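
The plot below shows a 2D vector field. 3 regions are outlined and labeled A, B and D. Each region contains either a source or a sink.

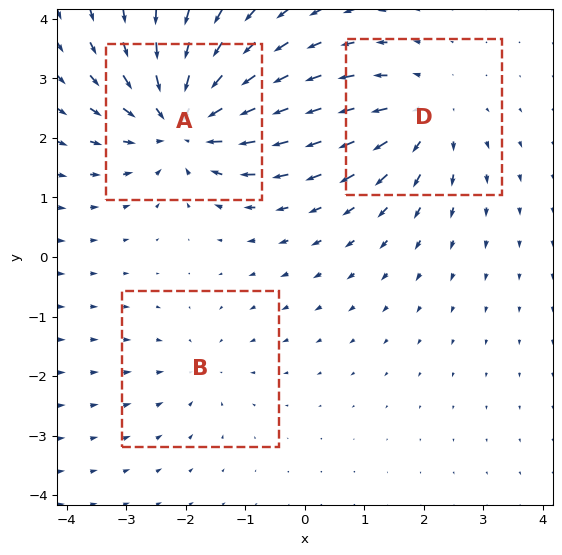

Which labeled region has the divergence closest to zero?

B

Divergence at each region's feature centre — A: about -5, B: about -2, D: about +3. Region B is closest to zero.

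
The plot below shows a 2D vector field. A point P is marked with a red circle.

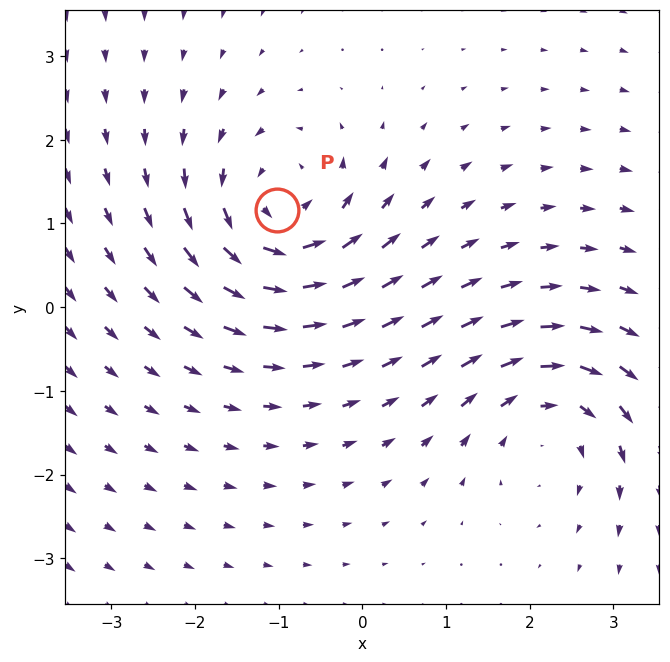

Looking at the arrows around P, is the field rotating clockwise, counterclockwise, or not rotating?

counterclockwise

Near P at (-1.0, 1.2) the arrows circulate counterclockwise. The curl (z-component) there is about +5; positive curl means counterclockwise rotation.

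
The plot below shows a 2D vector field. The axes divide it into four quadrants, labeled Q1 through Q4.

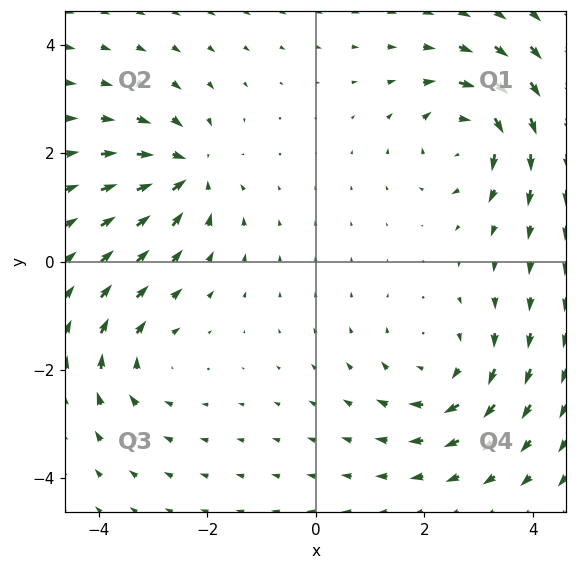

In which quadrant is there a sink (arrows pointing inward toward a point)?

The sink sits at approximately (-2.4, 1.6), which lies in quadrant Q2. The divergence there is about -5, negative as expected for a sink.

Q2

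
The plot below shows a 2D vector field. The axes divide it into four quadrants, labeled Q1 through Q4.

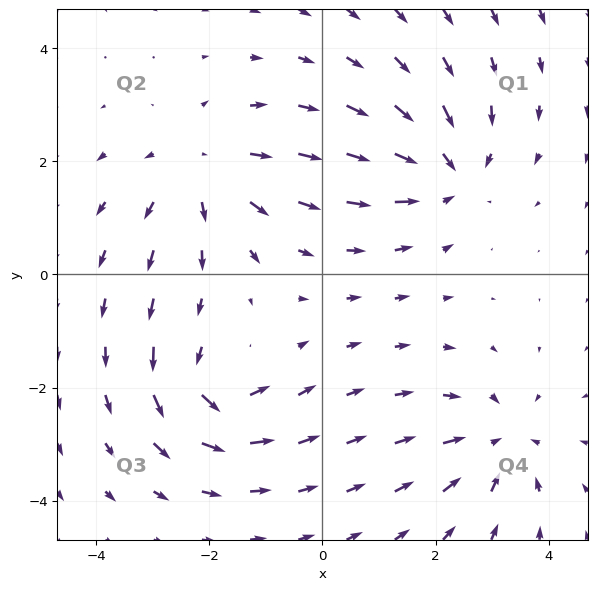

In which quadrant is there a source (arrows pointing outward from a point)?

The source sits at approximately (-2.1, 1.9), which lies in quadrant Q2. The divergence there is about +3, positive as expected for a source.

Q2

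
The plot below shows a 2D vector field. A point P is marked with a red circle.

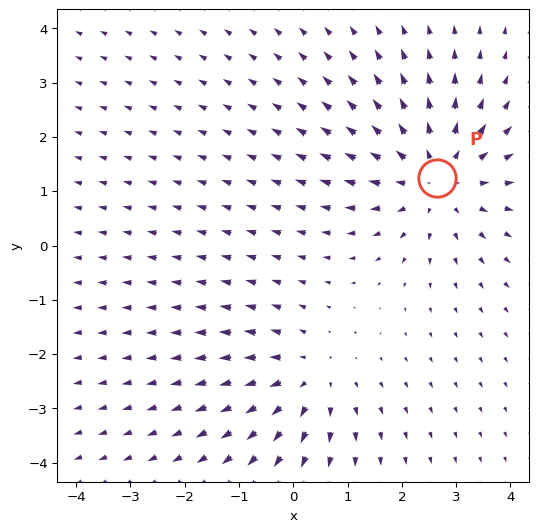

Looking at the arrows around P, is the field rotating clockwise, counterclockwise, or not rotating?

not rotating

Near P at (2.6, 1.2) the arrows show no circulation. The curl there is ≈0.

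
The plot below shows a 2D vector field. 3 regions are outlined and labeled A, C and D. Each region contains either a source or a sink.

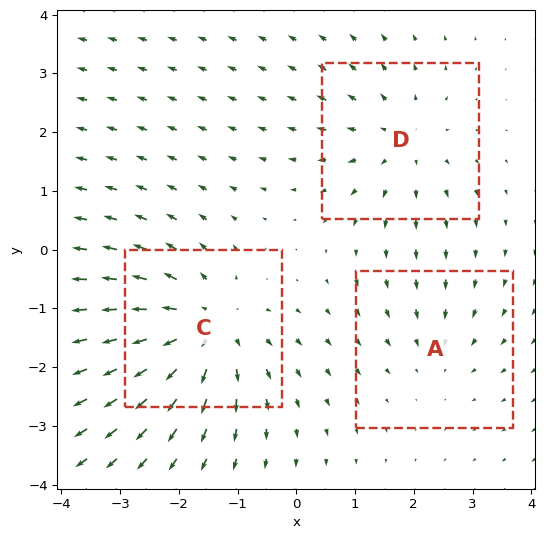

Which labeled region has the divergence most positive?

Divergence at each region's feature centre — A: about -2, C: about +4, D: about +3. Region C is most positive.

C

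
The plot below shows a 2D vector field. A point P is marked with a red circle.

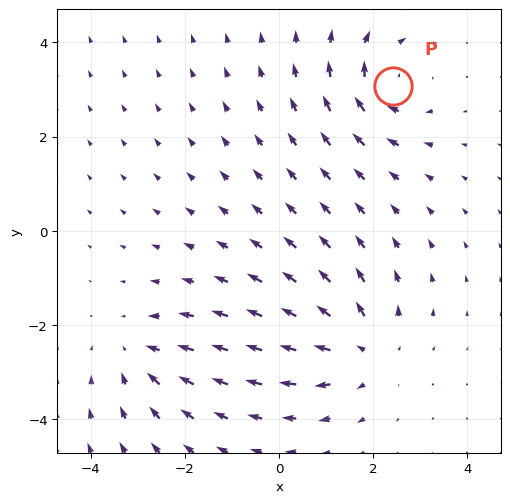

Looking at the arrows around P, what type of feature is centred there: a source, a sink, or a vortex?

vortex

At P (2.4, 3.1) the arrows circulate clockwise. Divergence ≈0, curl about -5 — near-zero divergence with nonzero curl is a vortex.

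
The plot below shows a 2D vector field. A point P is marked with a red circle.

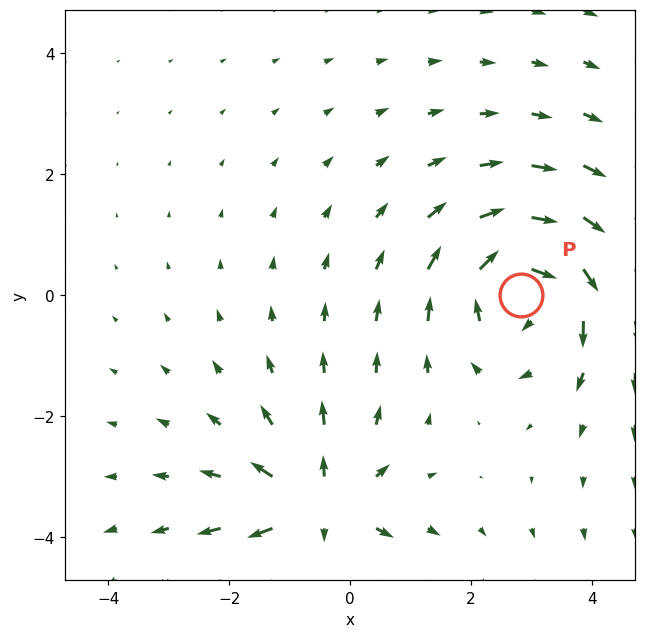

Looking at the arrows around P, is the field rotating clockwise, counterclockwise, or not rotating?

Near P at (2.8, 0.0) the arrows circulate clockwise. The curl (z-component) there is about -5; negative curl means clockwise rotation.

clockwise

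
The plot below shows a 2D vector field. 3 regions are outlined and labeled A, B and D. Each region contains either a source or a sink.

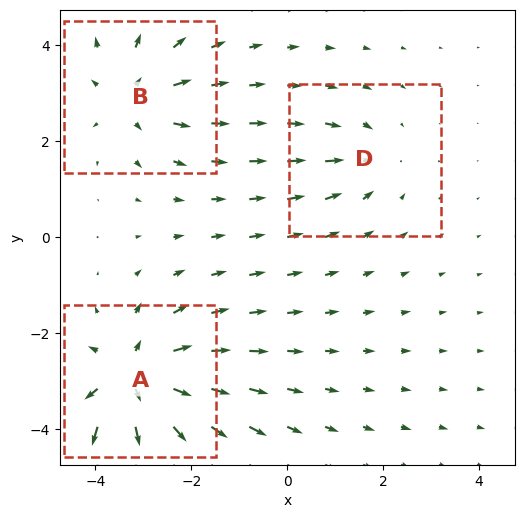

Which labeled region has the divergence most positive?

Divergence at each region's feature centre — A: about +5, B: about +3, D: about -2. Region A is most positive.

A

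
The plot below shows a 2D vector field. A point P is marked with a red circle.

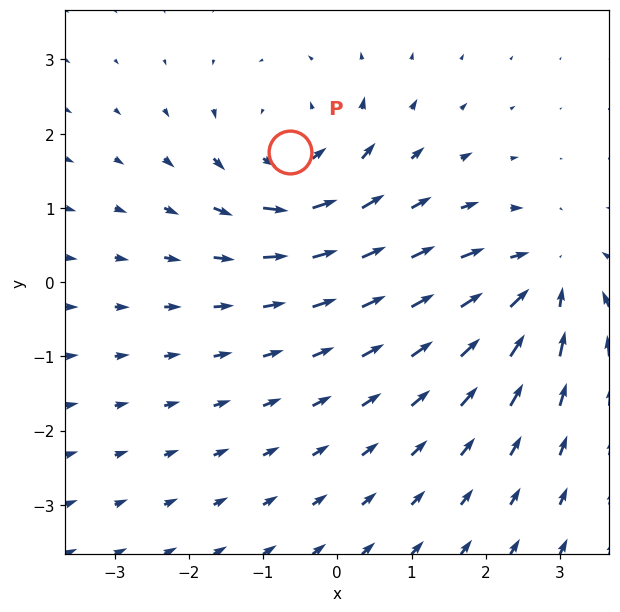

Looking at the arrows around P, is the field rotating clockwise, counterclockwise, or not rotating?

Near P at (-0.6, 1.7) the arrows circulate counterclockwise. The curl (z-component) there is about +3; positive curl means counterclockwise rotation.

counterclockwise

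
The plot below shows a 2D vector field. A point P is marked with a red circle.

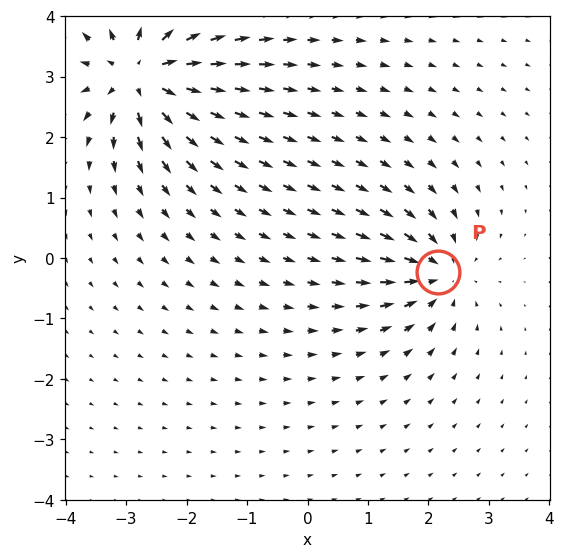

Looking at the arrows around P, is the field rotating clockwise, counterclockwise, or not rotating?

Near P at (2.2, -0.2) the arrows show no circulation. The curl there is ≈0.

not rotating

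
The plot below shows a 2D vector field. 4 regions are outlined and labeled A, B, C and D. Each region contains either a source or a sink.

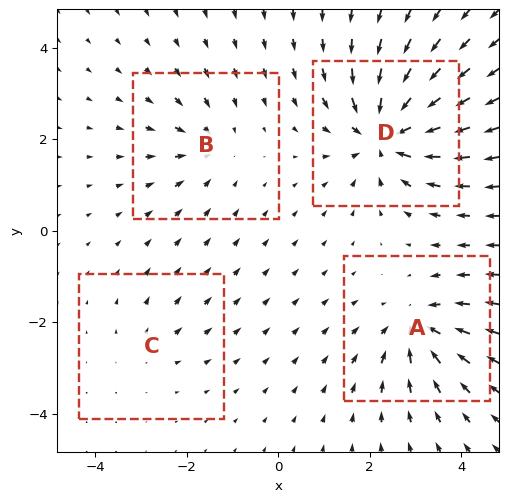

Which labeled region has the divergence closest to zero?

Divergence at each region's feature centre — A: about -6, B: about -4, C: about +2, D: about -8. Region C is closest to zero.

C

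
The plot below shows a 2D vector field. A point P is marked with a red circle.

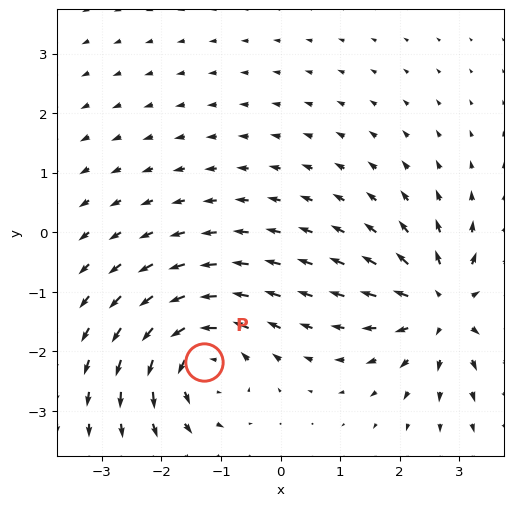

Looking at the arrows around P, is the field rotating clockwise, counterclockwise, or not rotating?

Near P at (-1.3, -2.2) the arrows circulate counterclockwise. The curl (z-component) there is about +4; positive curl means counterclockwise rotation.

counterclockwise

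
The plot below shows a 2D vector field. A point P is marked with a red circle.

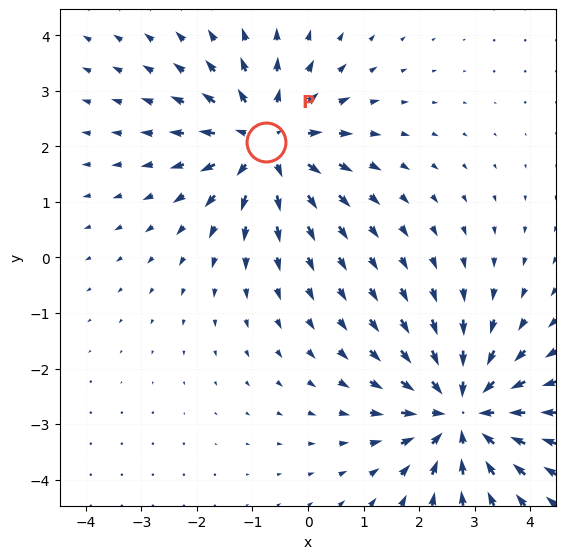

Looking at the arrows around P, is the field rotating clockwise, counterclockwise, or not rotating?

not rotating

Near P at (-0.8, 2.1) the arrows show no circulation. The curl there is ≈0.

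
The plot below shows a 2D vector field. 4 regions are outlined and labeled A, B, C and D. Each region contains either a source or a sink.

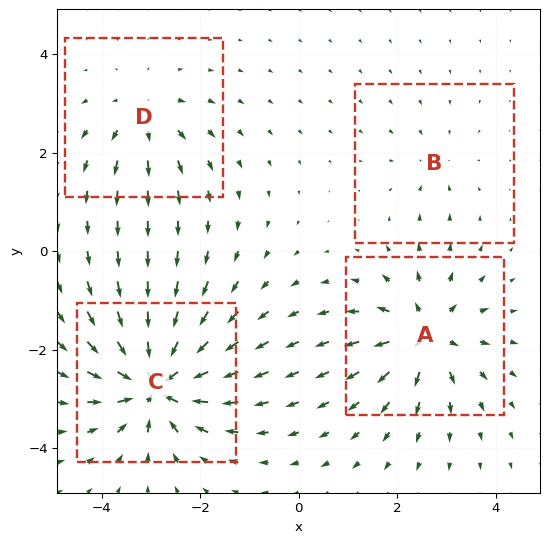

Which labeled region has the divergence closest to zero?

Divergence at each region's feature centre — A: about +6, B: about -3, C: about -9, D: about +4. Region B is closest to zero.

B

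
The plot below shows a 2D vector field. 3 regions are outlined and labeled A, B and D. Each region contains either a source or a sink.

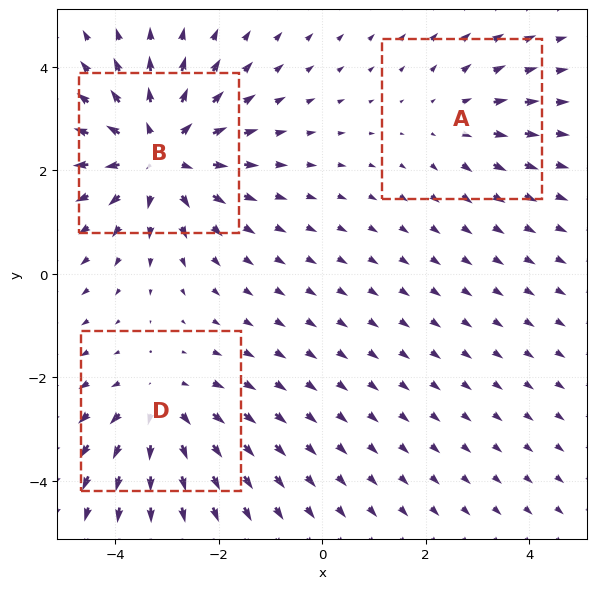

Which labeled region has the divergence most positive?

Divergence at each region's feature centre — A: about +2, B: about +4, D: about +3. Region B is most positive.

B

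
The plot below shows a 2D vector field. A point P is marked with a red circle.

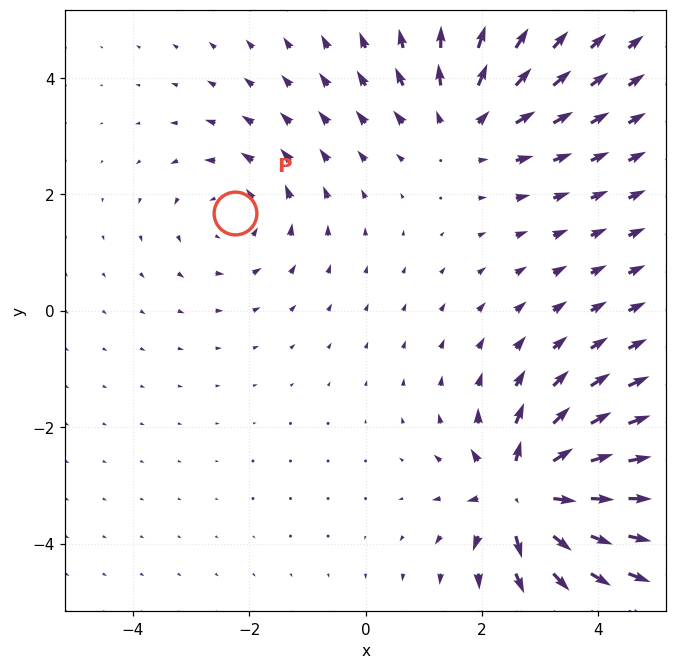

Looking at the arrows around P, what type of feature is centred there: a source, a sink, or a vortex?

At P (-2.2, 1.7) the arrows circulate counterclockwise. Divergence ≈0, curl about +3 — near-zero divergence with nonzero curl is a vortex.

vortex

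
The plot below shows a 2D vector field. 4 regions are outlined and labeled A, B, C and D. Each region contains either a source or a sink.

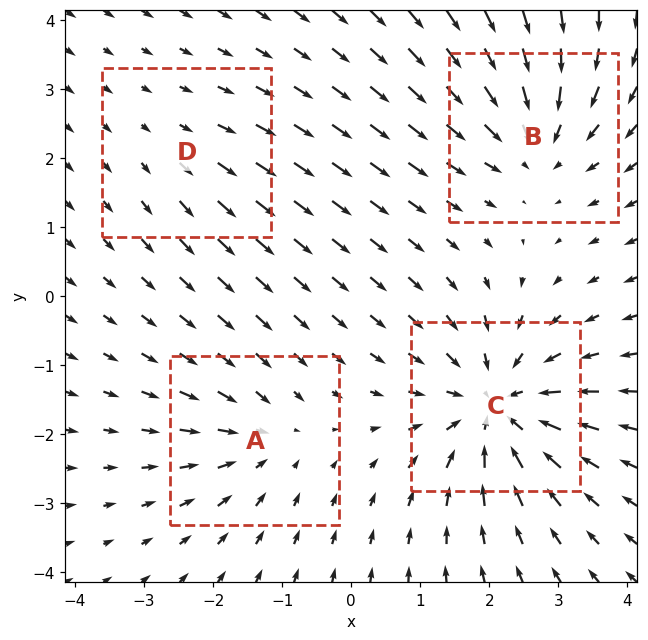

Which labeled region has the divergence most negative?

Divergence at each region's feature centre — A: about -3, B: about -5, C: about -7, D: about +2. Region C is most negative.

C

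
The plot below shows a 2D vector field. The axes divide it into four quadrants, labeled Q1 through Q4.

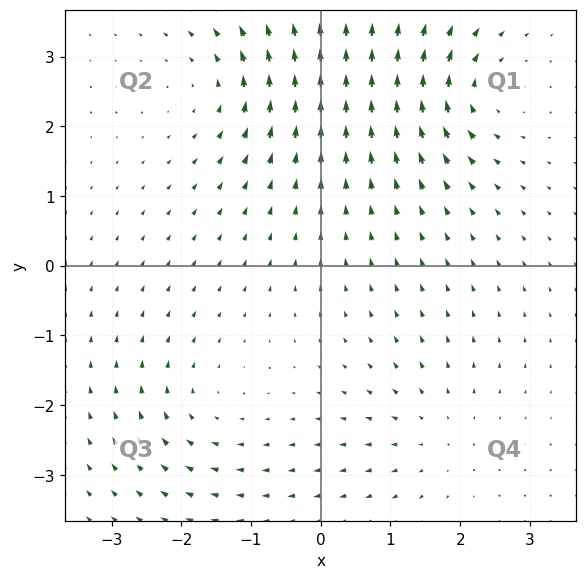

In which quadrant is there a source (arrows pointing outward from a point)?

The source sits at approximately (1.7, -2.4), which lies in quadrant Q4. The divergence there is about +3, positive as expected for a source.

Q4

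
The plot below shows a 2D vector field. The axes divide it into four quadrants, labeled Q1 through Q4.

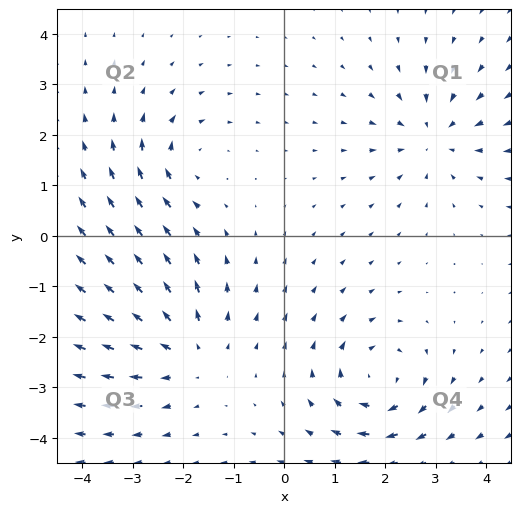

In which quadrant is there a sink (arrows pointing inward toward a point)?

Q1

The sink sits at approximately (3.0, 2.0), which lies in quadrant Q1. The divergence there is about -3, negative as expected for a sink.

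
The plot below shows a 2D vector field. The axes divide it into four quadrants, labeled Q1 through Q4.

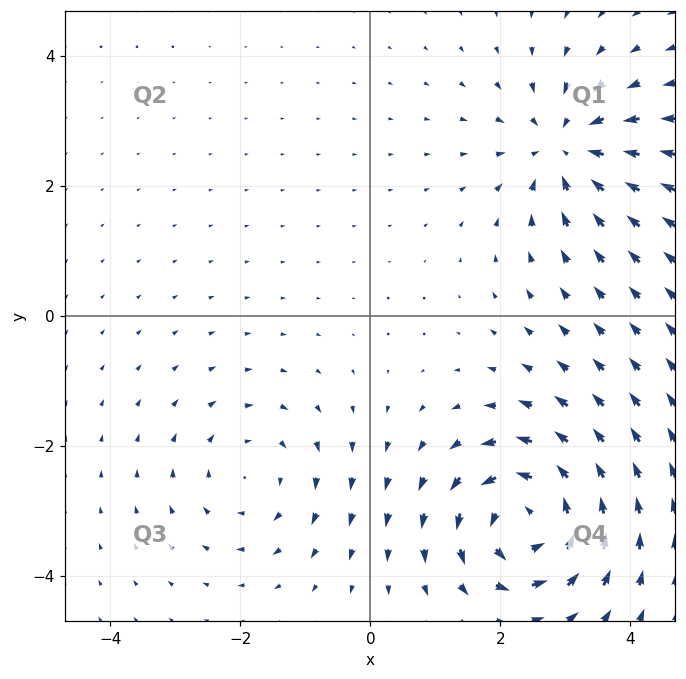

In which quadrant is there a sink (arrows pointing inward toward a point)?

The sink sits at approximately (3.0, 2.6), which lies in quadrant Q1. The divergence there is about -4, negative as expected for a sink.

Q1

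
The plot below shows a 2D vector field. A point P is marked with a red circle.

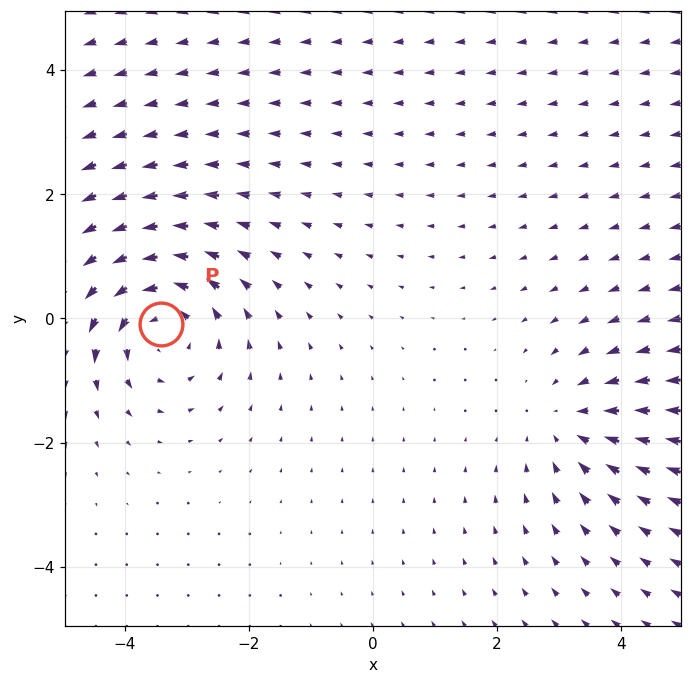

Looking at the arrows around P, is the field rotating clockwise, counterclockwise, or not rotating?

counterclockwise

Near P at (-3.4, -0.1) the arrows circulate counterclockwise. The curl (z-component) there is about +4; positive curl means counterclockwise rotation.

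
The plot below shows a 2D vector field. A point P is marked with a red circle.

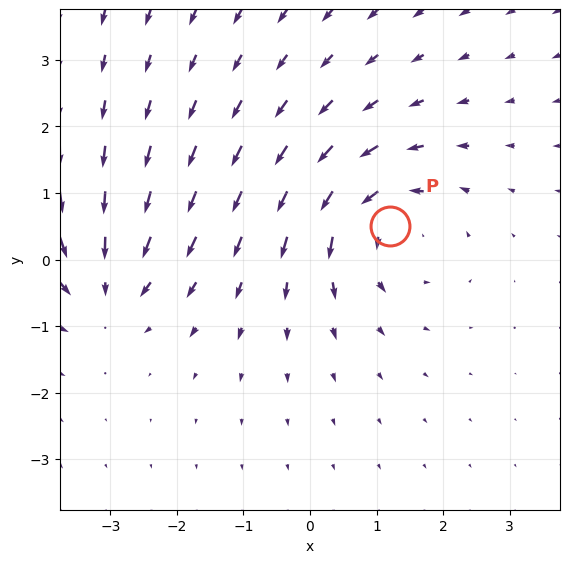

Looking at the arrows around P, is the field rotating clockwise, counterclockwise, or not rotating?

counterclockwise

Near P at (1.2, 0.5) the arrows circulate counterclockwise. The curl (z-component) there is about +5; positive curl means counterclockwise rotation.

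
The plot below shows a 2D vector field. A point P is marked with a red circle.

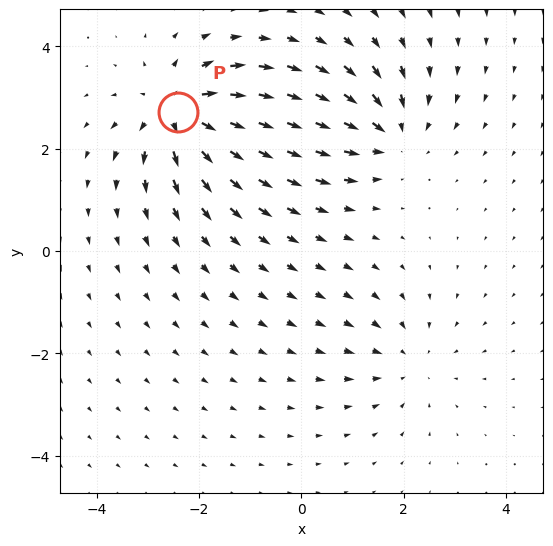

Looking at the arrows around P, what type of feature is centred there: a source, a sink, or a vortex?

source

At P (-2.4, 2.7) the arrows spread outward. Divergence about +6, curl ≈0 — positive divergence with near-zero curl is a source.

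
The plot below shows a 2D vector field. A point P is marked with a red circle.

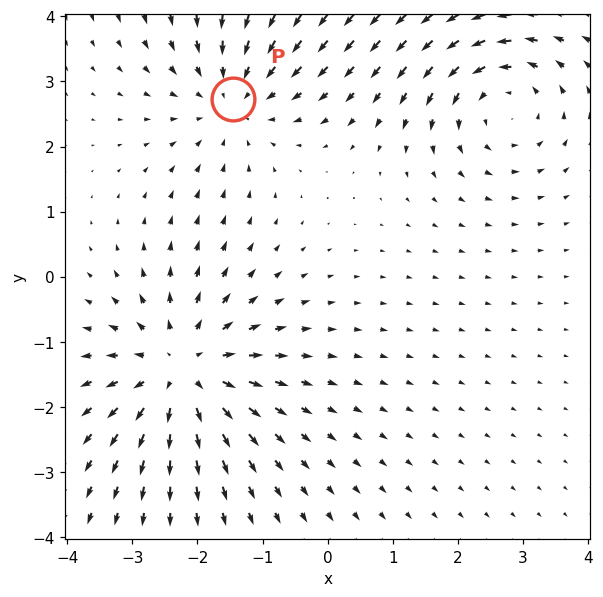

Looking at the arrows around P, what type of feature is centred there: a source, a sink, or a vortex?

At P (-1.5, 2.7) the arrows converge inward. Divergence about -3, curl ≈0 — negative divergence with near-zero curl is a sink.

sink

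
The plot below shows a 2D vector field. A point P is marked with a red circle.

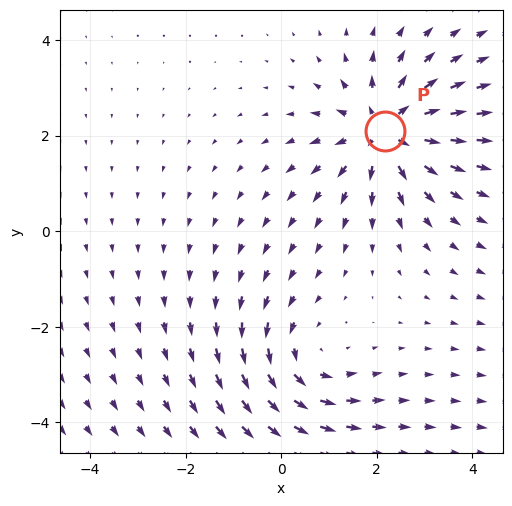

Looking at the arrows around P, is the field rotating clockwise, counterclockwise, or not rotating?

not rotating

Near P at (2.2, 2.1) the arrows show no circulation. The curl there is ≈0.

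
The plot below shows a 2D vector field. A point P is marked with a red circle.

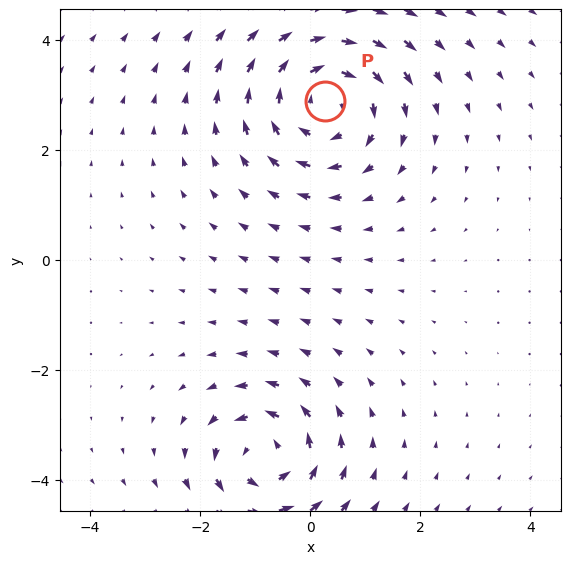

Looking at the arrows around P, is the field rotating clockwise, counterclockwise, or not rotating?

Near P at (0.3, 2.9) the arrows circulate clockwise. The curl (z-component) there is about -4; negative curl means clockwise rotation.

clockwise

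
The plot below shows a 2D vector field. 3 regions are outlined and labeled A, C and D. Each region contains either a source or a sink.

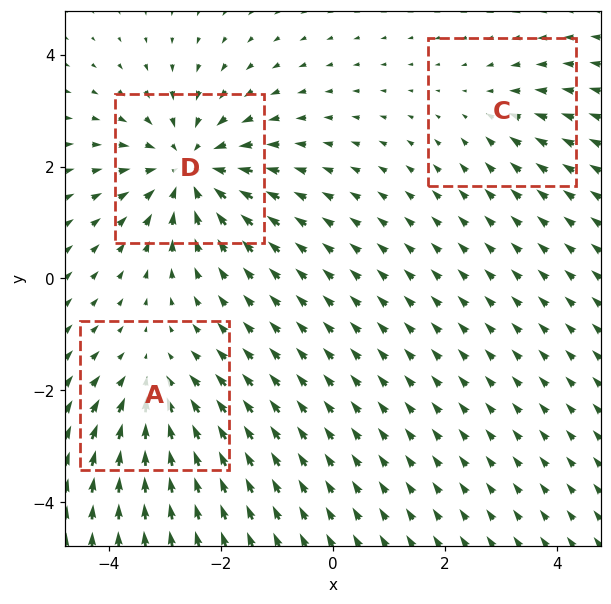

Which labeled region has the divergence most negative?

Divergence at each region's feature centre — A: about -3, C: about -2, D: about -5. Region D is most negative.

D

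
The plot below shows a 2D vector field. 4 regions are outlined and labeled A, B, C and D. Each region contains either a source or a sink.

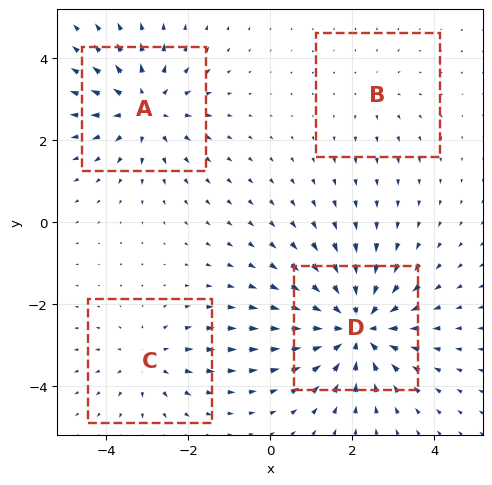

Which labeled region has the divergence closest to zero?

B

Divergence at each region's feature centre — A: about +4, B: about +2, C: about +3, D: about -6. Region B is closest to zero.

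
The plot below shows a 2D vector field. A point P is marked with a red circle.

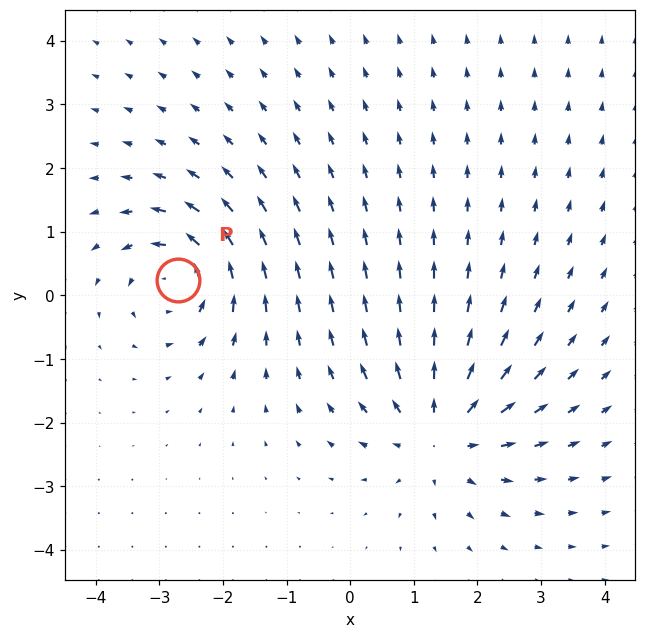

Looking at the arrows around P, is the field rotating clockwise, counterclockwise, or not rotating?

counterclockwise

Near P at (-2.7, 0.2) the arrows circulate counterclockwise. The curl (z-component) there is about +6; positive curl means counterclockwise rotation.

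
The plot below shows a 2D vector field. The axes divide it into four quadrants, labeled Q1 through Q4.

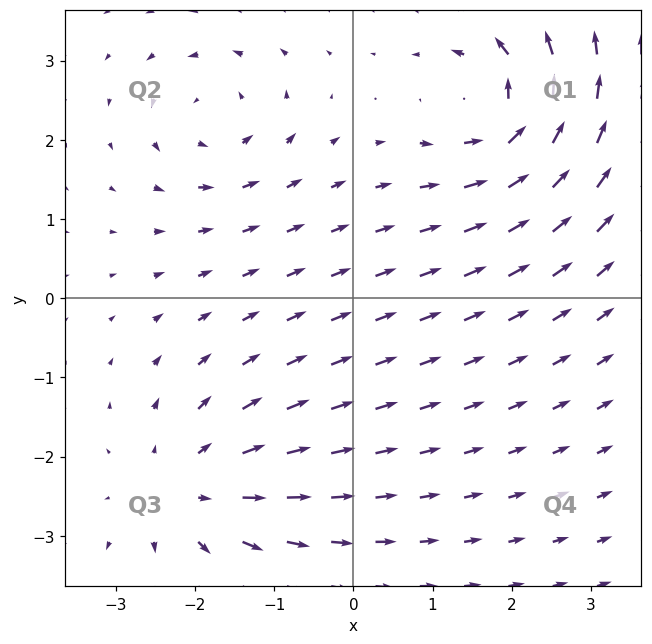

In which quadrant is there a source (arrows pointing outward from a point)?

The source sits at approximately (-2.1, -2.5), which lies in quadrant Q3. The divergence there is about +4, positive as expected for a source.

Q3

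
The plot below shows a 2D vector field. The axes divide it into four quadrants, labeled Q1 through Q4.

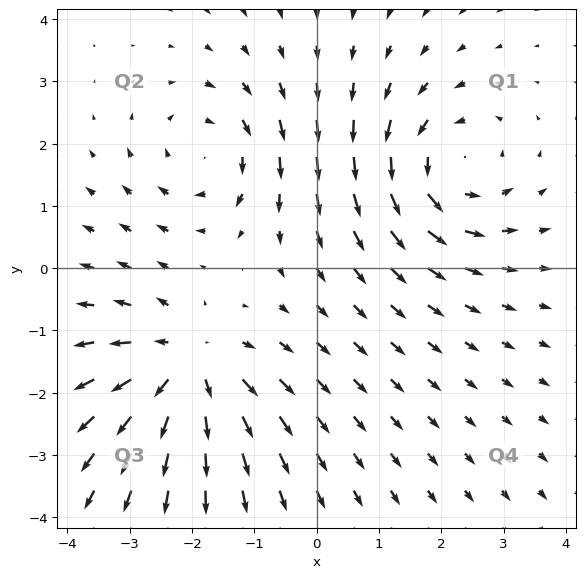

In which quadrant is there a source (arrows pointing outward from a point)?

Q3

The source sits at approximately (-2.1, -1.6), which lies in quadrant Q3. The divergence there is about +4, positive as expected for a source.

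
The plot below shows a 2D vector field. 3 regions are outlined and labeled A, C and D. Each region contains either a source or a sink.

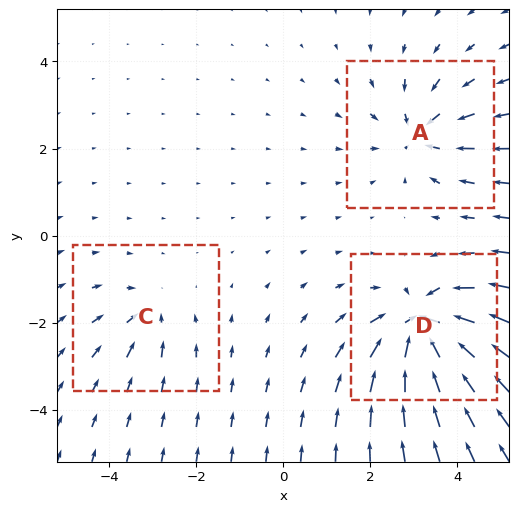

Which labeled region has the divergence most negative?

D

Divergence at each region's feature centre — A: about -4, C: about -3, D: about -6. Region D is most negative.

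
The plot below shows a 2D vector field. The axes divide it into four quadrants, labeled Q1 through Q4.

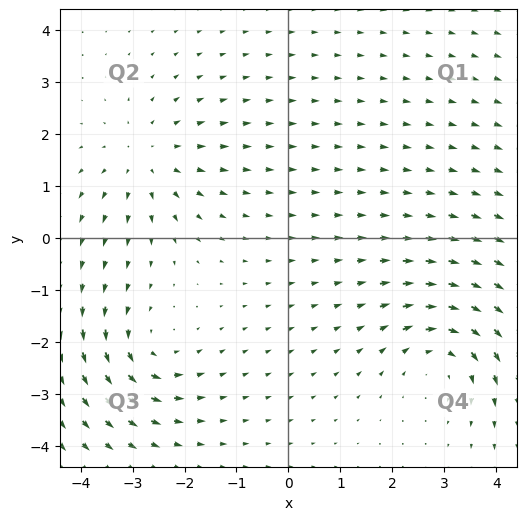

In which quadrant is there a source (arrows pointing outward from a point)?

Q2

The source sits at approximately (-2.7, 1.5), which lies in quadrant Q2. The divergence there is about +2, positive as expected for a source.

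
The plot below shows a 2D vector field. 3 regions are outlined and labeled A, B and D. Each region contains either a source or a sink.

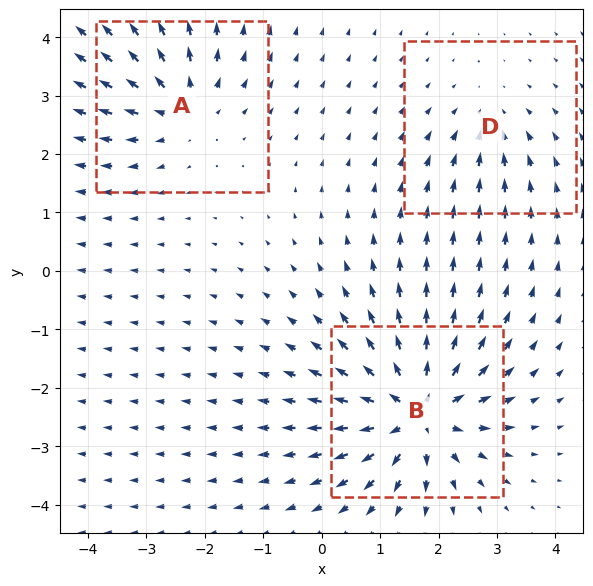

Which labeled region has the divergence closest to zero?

Divergence at each region's feature centre — A: about +4, B: about +6, D: about -2. Region D is closest to zero.

D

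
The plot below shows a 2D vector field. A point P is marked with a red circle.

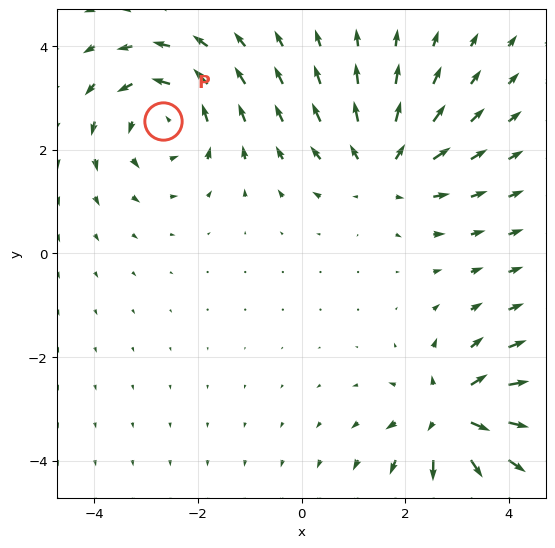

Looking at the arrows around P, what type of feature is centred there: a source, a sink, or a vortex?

At P (-2.7, 2.6) the arrows circulate counterclockwise. Divergence ≈0, curl about +5 — near-zero divergence with nonzero curl is a vortex.

vortex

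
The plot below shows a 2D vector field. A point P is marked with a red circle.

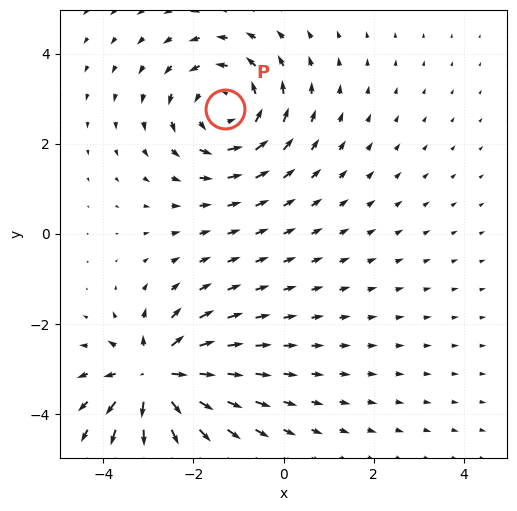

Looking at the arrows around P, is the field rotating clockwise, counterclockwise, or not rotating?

counterclockwise

Near P at (-1.3, 2.8) the arrows circulate counterclockwise. The curl (z-component) there is about +4; positive curl means counterclockwise rotation.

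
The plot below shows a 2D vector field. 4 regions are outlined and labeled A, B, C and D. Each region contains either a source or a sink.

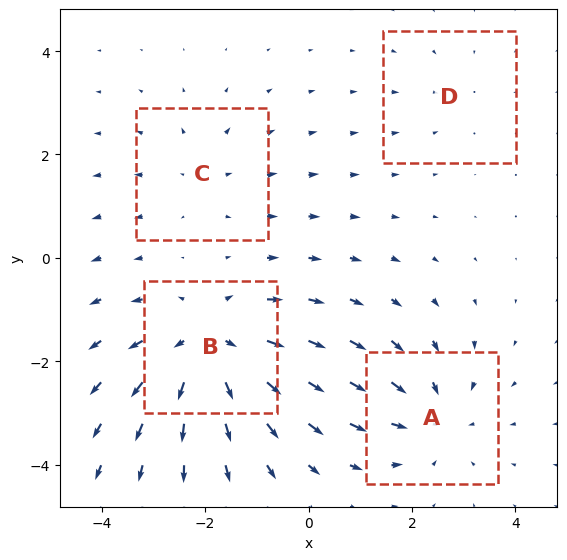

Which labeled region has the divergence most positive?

B

Divergence at each region's feature centre — A: about -4, B: about +6, C: about +3, D: about -2. Region B is most positive.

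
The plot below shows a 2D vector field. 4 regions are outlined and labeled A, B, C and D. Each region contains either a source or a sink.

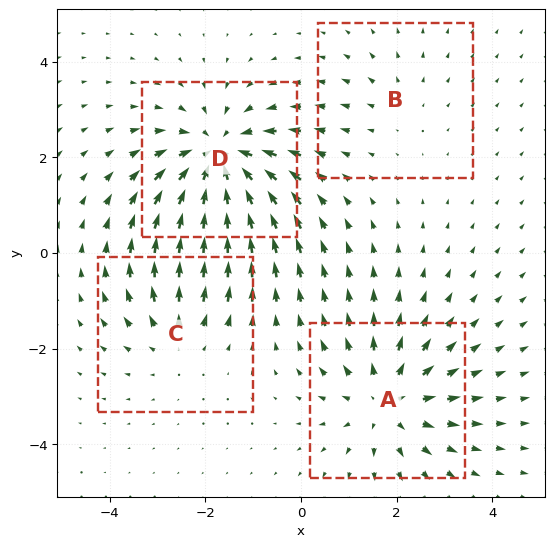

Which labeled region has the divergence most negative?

D

Divergence at each region's feature centre — A: about +4, B: about +2, C: about +3, D: about -6. Region D is most negative.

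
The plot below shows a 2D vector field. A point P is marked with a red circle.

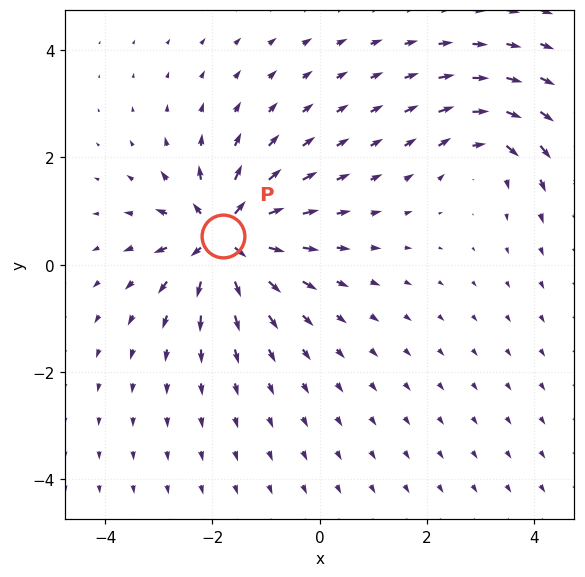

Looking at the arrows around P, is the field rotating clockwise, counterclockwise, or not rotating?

Near P at (-1.8, 0.5) the arrows show no circulation. The curl there is ≈0.

not rotating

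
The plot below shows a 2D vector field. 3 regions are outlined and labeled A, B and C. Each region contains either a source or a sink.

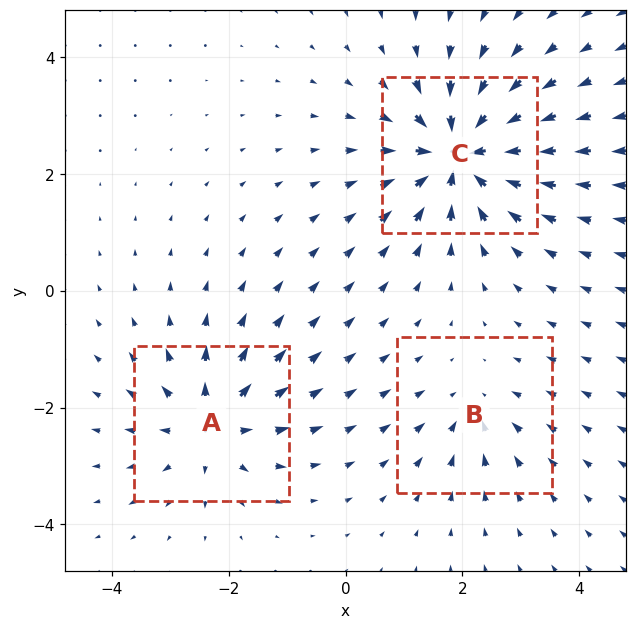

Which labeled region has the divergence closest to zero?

Divergence at each region's feature centre — A: about +4, B: about -2, C: about -6. Region B is closest to zero.

B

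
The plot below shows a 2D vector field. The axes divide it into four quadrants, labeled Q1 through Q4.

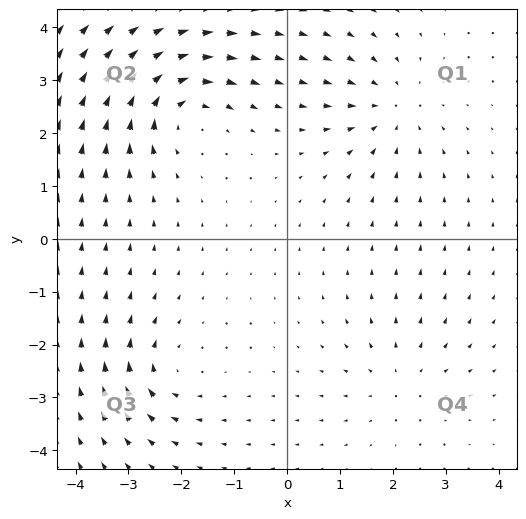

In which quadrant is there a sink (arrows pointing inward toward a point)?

Q1

The sink sits at approximately (2.0, 2.5), which lies in quadrant Q1. The divergence there is about -3, negative as expected for a sink.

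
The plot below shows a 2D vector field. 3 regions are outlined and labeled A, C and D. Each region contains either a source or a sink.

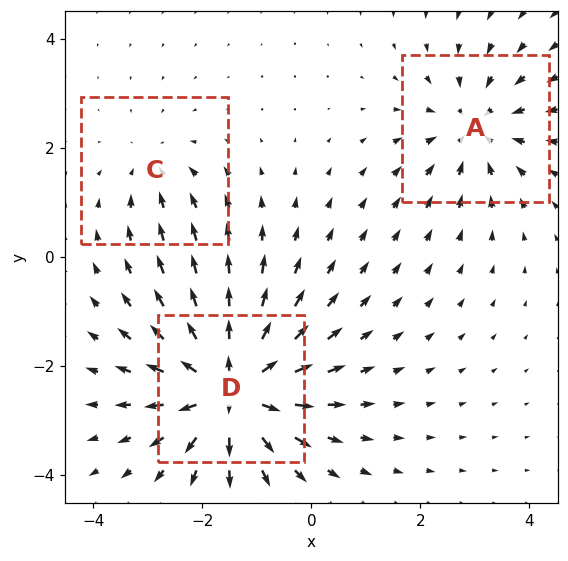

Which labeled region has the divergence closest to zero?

Divergence at each region's feature centre — A: about -3, C: about -2, D: about +5. Region C is closest to zero.

C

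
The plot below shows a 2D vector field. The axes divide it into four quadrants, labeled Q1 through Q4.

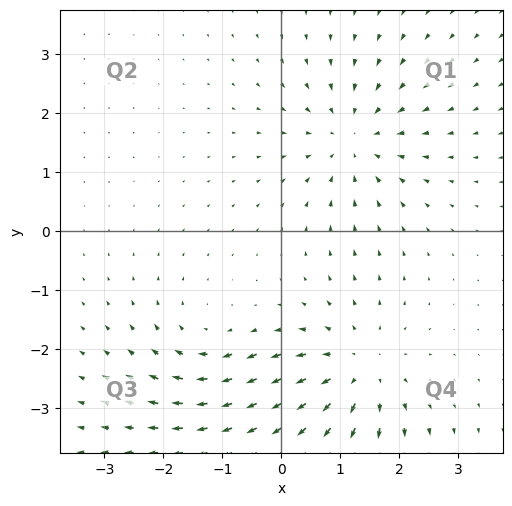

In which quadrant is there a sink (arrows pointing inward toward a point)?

Q1

The sink sits at approximately (1.2, 1.6), which lies in quadrant Q1. The divergence there is about -3, negative as expected for a sink.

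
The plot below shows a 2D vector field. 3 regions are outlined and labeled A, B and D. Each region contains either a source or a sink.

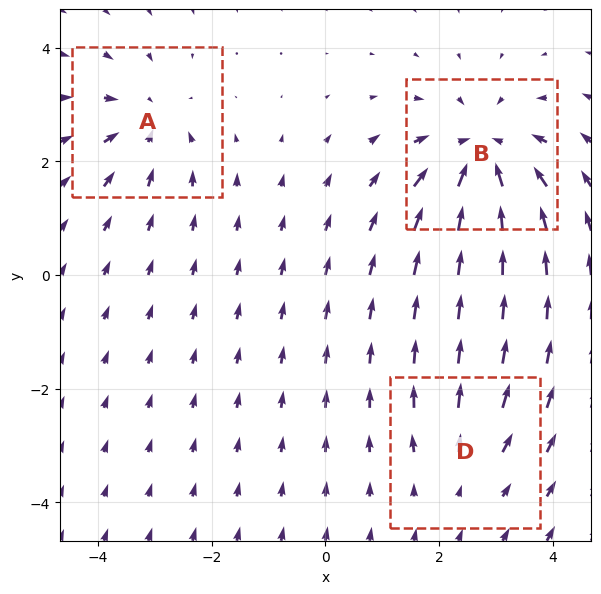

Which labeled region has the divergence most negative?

B

Divergence at each region's feature centre — A: about -4, B: about -6, D: about +2. Region B is most negative.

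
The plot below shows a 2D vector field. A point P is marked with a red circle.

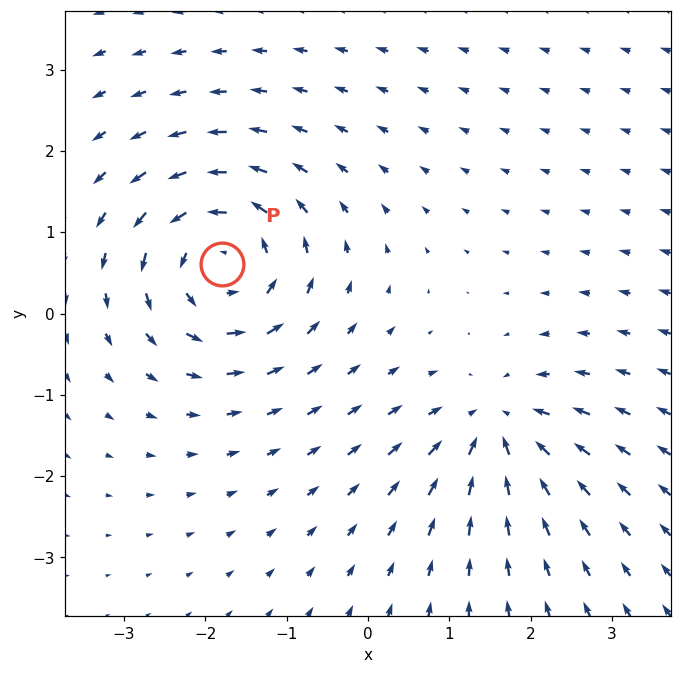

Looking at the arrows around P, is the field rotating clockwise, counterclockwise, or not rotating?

counterclockwise

Near P at (-1.8, 0.6) the arrows circulate counterclockwise. The curl (z-component) there is about +6; positive curl means counterclockwise rotation.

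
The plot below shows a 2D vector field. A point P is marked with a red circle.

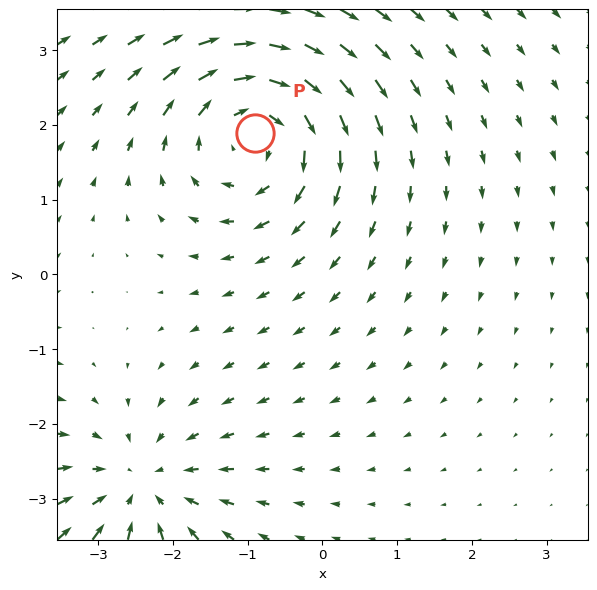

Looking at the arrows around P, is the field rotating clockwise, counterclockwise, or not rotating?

clockwise

Near P at (-0.9, 1.9) the arrows circulate clockwise. The curl (z-component) there is about -5; negative curl means clockwise rotation.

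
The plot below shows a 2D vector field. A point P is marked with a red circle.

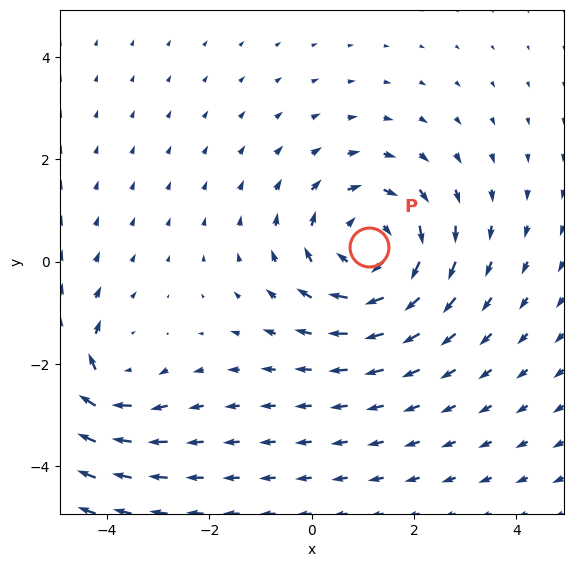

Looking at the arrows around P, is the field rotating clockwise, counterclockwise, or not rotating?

clockwise

Near P at (1.1, 0.3) the arrows circulate clockwise. The curl (z-component) there is about -4; negative curl means clockwise rotation.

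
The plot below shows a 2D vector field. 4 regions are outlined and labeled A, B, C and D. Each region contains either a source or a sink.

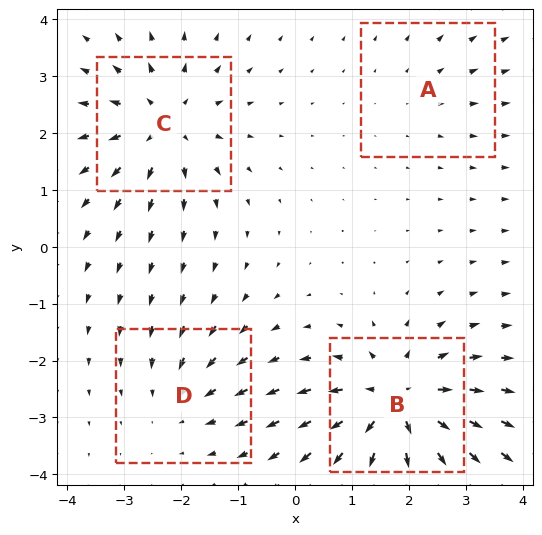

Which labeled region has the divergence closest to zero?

A

Divergence at each region's feature centre — A: about +2, B: about +7, C: about +5, D: about -3. Region A is closest to zero.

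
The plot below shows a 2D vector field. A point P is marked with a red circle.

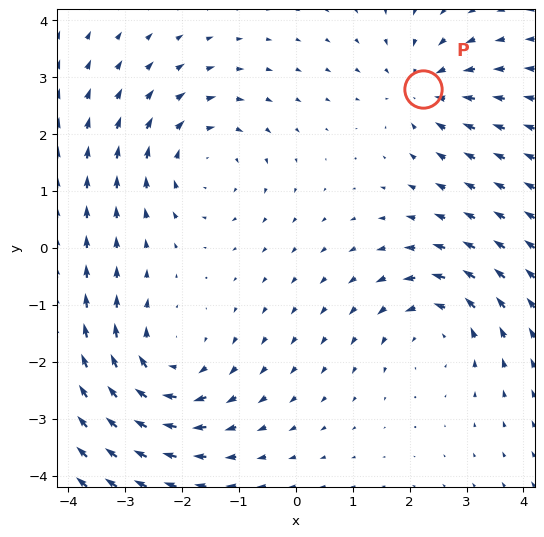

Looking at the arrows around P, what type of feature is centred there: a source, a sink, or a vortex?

At P (2.2, 2.8) the arrows converge inward. Divergence about -3, curl ≈0 — negative divergence with near-zero curl is a sink.

sink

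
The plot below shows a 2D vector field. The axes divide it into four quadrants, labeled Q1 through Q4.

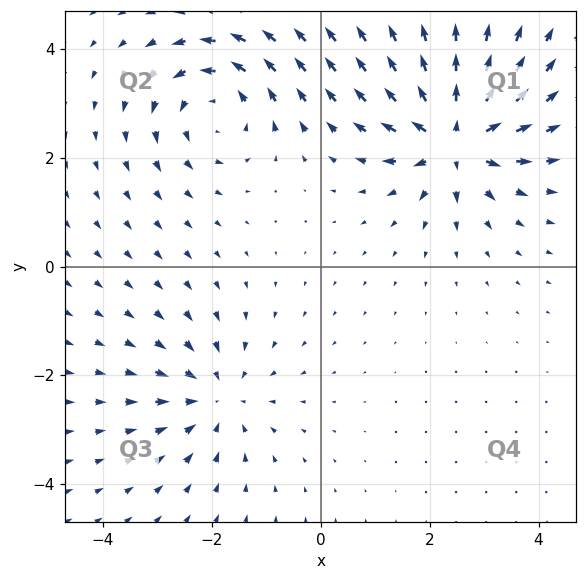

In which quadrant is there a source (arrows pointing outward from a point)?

The source sits at approximately (2.5, 2.4), which lies in quadrant Q1. The divergence there is about +6, positive as expected for a source.

Q1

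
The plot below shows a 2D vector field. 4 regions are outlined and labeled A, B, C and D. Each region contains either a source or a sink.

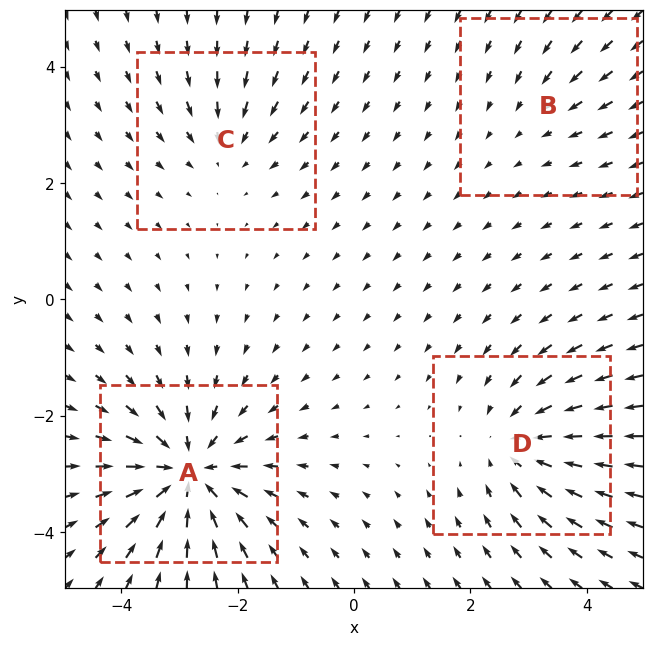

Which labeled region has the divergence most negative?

Divergence at each region's feature centre — A: about -7, B: about -2, C: about -3, D: about -5. Region A is most negative.

A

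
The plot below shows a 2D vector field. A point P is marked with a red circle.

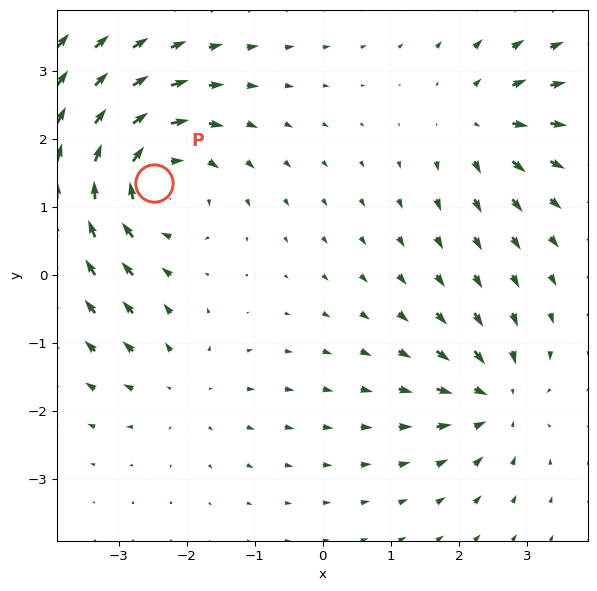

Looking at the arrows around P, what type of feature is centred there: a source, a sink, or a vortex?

vortex

At P (-2.5, 1.3) the arrows circulate clockwise. Divergence ≈0, curl about -5 — near-zero divergence with nonzero curl is a vortex.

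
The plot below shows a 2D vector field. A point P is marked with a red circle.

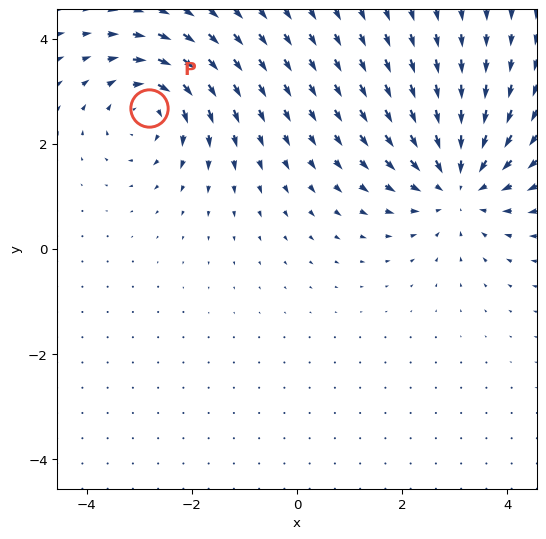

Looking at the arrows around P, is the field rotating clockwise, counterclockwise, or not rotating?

clockwise

Near P at (-2.8, 2.7) the arrows circulate clockwise. The curl (z-component) there is about -4; negative curl means clockwise rotation.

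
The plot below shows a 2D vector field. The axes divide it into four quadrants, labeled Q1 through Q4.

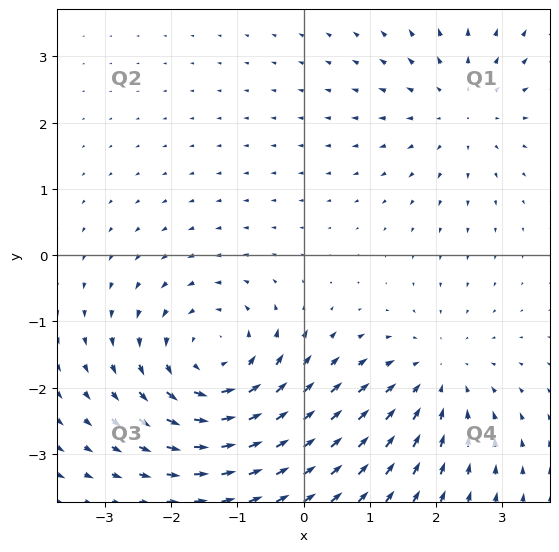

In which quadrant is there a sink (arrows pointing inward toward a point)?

The sink sits at approximately (2.0, -1.8), which lies in quadrant Q4. The divergence there is about -3, negative as expected for a sink.

Q4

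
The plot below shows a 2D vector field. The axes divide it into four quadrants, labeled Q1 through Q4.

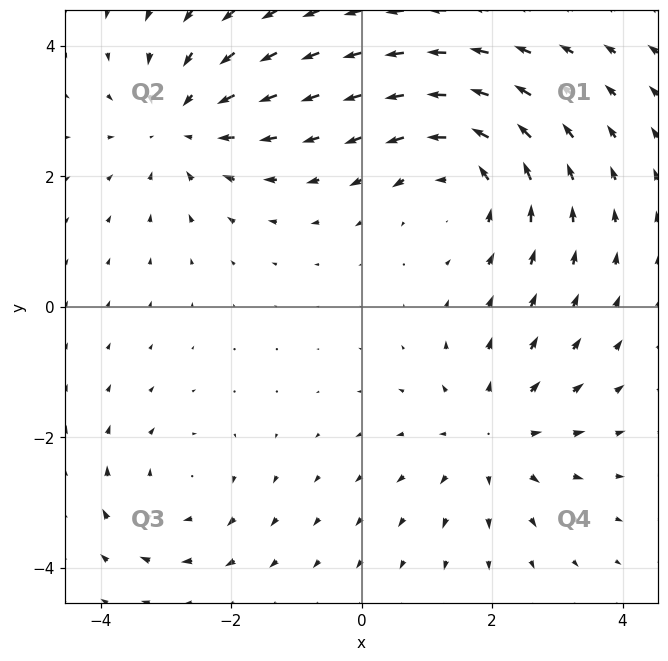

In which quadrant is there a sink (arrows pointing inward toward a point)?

Q2

The sink sits at approximately (-2.8, 2.8), which lies in quadrant Q2. The divergence there is about -3, negative as expected for a sink.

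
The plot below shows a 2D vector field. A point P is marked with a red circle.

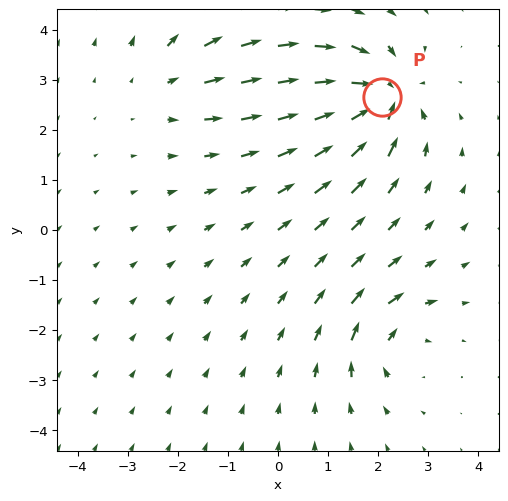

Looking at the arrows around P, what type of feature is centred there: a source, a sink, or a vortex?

sink

At P (2.1, 2.7) the arrows converge inward. Divergence about -7, curl ≈0 — negative divergence with near-zero curl is a sink.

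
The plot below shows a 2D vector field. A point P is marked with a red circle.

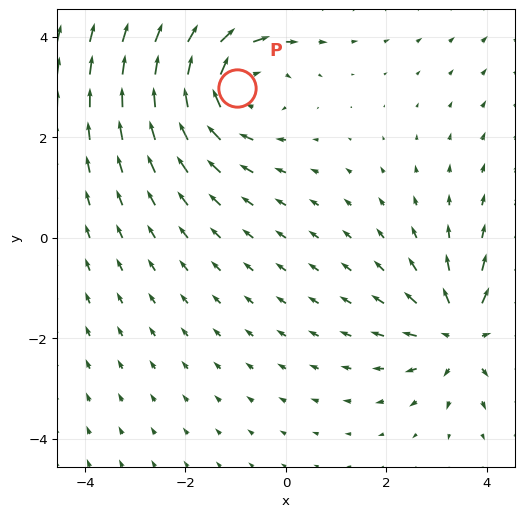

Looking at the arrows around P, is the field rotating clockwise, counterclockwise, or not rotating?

clockwise

Near P at (-1.0, 3.0) the arrows circulate clockwise. The curl (z-component) there is about -4; negative curl means clockwise rotation.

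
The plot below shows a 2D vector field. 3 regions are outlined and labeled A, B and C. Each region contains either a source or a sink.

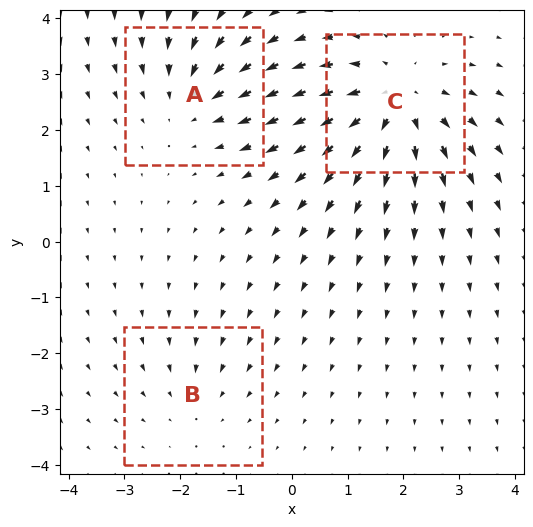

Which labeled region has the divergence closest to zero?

B

Divergence at each region's feature centre — A: about -3, B: about -2, C: about +5. Region B is closest to zero.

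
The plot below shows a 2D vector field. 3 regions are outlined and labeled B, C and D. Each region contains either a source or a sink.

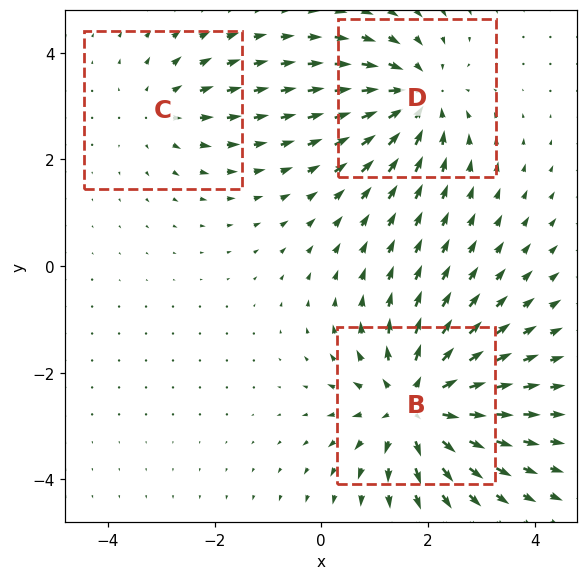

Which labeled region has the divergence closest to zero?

Divergence at each region's feature centre — B: about +5, C: about +2, D: about -3. Region C is closest to zero.

C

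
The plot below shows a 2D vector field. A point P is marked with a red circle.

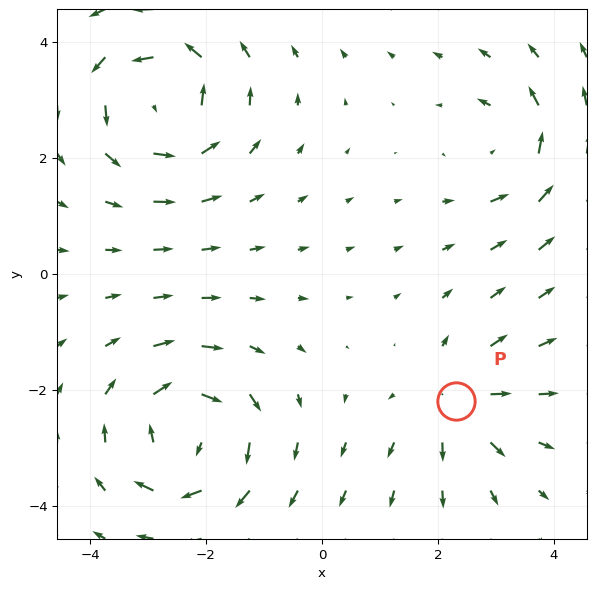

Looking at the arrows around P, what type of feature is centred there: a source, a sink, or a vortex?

source

At P (2.3, -2.2) the arrows spread outward. Divergence about +4, curl ≈0 — positive divergence with near-zero curl is a source.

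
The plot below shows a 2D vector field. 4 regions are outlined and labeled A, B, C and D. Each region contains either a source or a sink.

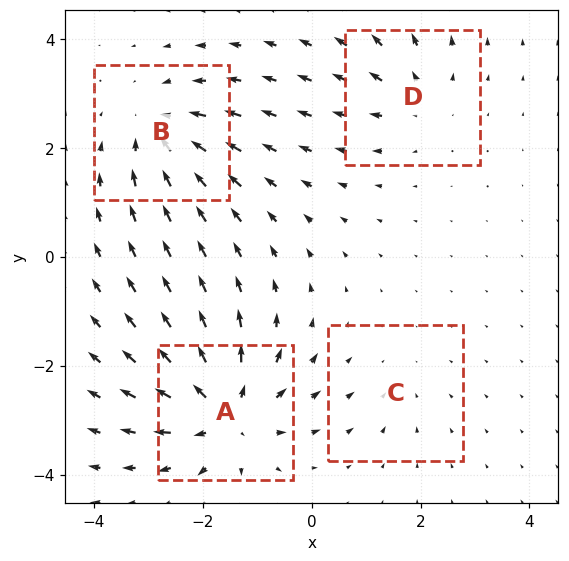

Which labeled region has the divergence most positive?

Divergence at each region's feature centre — A: about +7, B: about -5, C: about -2, D: about +4. Region A is most positive.

A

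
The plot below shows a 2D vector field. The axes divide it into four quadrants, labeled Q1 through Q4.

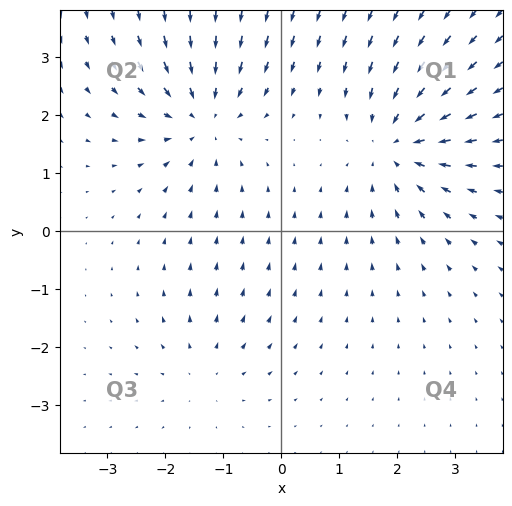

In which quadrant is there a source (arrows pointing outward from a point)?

The source sits at approximately (-1.3, -2.4), which lies in quadrant Q3. The divergence there is about +2, positive as expected for a source.

Q3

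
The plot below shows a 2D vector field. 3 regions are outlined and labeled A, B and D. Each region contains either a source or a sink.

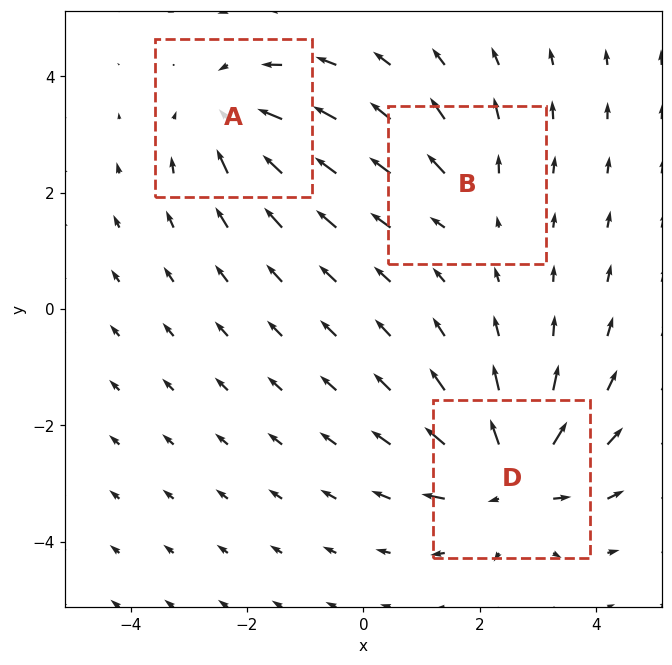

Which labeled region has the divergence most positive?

Divergence at each region's feature centre — A: about -4, B: about +2, D: about +6. Region D is most positive.

D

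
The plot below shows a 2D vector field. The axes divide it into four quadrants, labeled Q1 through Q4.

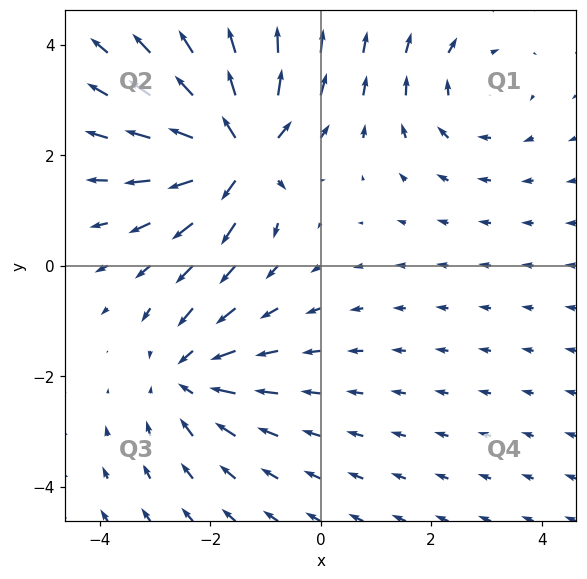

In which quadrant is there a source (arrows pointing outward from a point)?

Q2

The source sits at approximately (-1.5, 2.1), which lies in quadrant Q2. The divergence there is about +7, positive as expected for a source.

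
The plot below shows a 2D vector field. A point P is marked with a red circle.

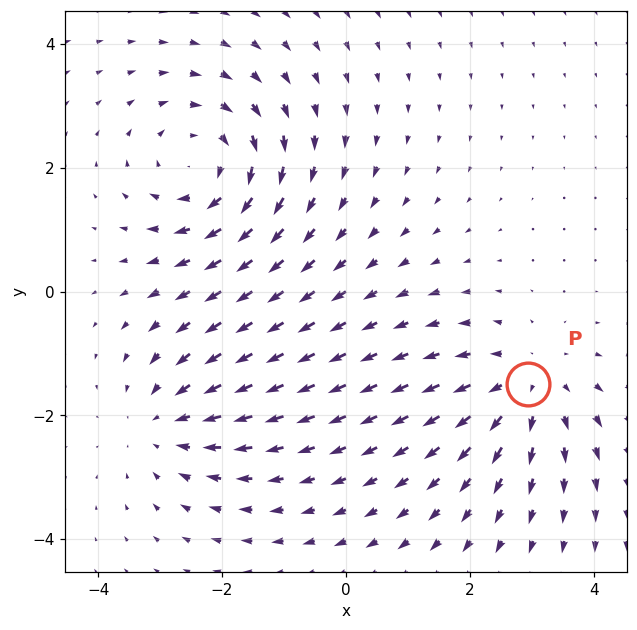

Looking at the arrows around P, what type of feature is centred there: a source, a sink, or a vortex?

At P (2.9, -1.5) the arrows spread outward. Divergence about +4, curl ≈0 — positive divergence with near-zero curl is a source.

source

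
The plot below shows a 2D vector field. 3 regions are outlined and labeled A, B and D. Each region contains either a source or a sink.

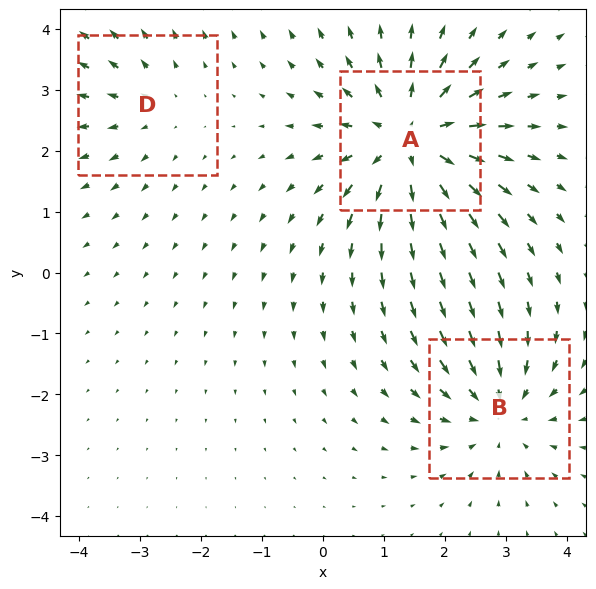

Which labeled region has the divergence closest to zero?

D

Divergence at each region's feature centre — A: about +5, B: about -3, D: about +2. Region D is closest to zero.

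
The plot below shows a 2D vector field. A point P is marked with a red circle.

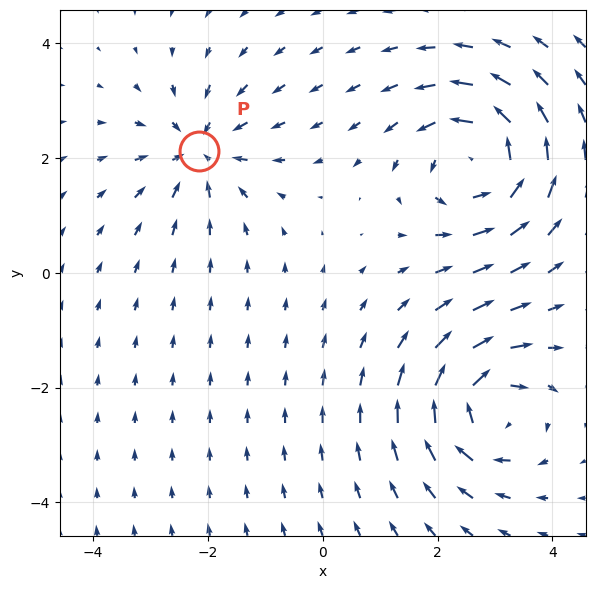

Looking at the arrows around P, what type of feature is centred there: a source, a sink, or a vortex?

sink

At P (-2.1, 2.1) the arrows converge inward. Divergence about -4, curl ≈0 — negative divergence with near-zero curl is a sink.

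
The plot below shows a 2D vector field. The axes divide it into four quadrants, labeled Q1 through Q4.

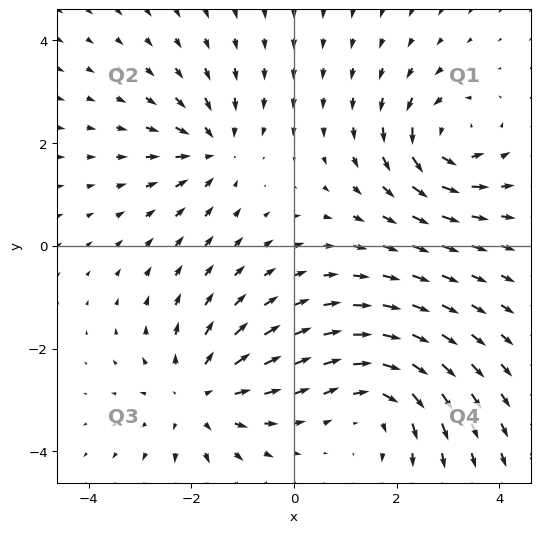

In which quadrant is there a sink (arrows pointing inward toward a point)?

The sink sits at approximately (-1.6, 1.9), which lies in quadrant Q2. The divergence there is about -4, negative as expected for a sink.

Q2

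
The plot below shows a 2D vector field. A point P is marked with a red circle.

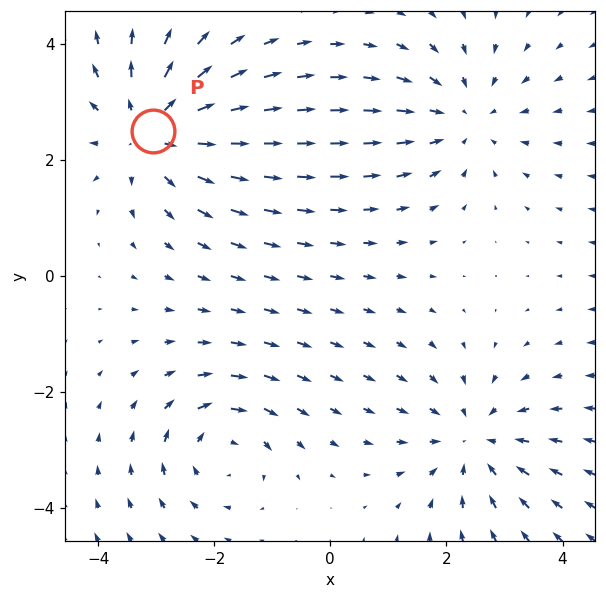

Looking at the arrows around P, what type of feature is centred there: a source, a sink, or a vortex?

source

At P (-3.1, 2.5) the arrows spread outward. Divergence about +4, curl ≈0 — positive divergence with near-zero curl is a source.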